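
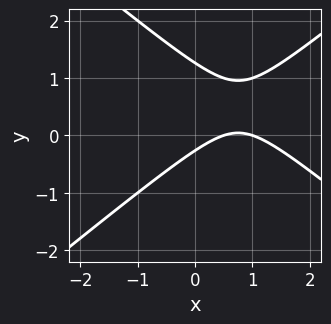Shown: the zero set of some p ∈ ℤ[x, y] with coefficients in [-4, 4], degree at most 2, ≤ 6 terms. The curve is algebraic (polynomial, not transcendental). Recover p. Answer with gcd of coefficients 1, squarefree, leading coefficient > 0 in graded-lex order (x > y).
2*x^2 - 3*y^2 - 3*x + 3*y + 1

First, deg p = 2.
Then, from the axis intercepts and sections: it crosses the x-axis at the gridline x = 1.
Finally, fitting integer coefficients to these (and the overall shape) gives p.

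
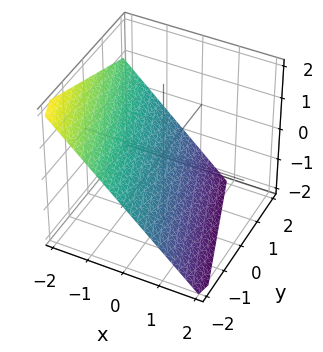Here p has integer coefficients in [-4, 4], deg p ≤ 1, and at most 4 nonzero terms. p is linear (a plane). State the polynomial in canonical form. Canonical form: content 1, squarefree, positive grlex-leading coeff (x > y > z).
1. Degree: every cross-section is a straight line — this is a plane, so deg p = 1.
2. Reading off the gridlines: one y-axis crossing is at y = -2.
3. These observations pin down the coefficients.

3*x + y + 3*z + 2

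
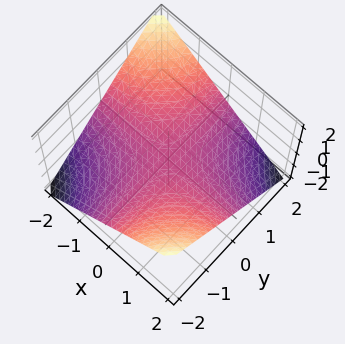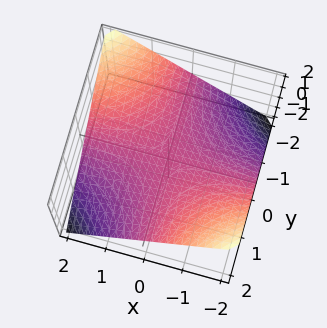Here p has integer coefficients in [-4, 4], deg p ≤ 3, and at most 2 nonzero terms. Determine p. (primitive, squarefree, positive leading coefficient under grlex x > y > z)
x*y + 2*z

1. deg p = 2.
2. Checking where it meets the axes: it crosses the z-axis at the gridline z = 0; every point of the y-axis in the box is on the surface; the visible x-axis segment lies entirely on the surface.
3. These observations pin down the coefficients.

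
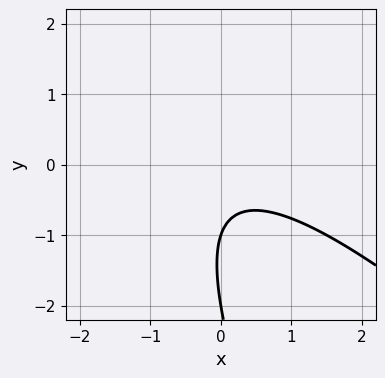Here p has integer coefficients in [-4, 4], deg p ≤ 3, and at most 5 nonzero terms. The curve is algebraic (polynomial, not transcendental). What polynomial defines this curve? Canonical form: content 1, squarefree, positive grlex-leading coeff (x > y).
2*x^2 + 3*x*y + y^2 + 3*y + 2

(a) deg p = 2. The shape is more complex than any degree-1 curve.
(b) Checking where it meets the axes: among the integer gridlines, it crosses the y-axis at y ∈ {-2, -1}; the curve avoids every integer x-axis point in the box.
(c) Putting this together gives p.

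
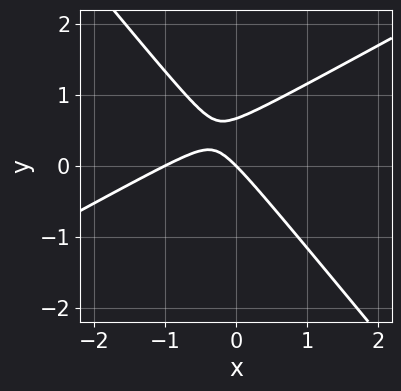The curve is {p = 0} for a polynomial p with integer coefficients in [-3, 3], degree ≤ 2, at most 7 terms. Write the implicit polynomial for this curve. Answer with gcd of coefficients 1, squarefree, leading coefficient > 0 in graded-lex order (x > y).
2*x^2 - 2*x*y - 3*y^2 + 2*x + 2*y

Degree: the shape is more complex than any degree-1 curve, so deg p = 2.
Against the integer gridlines: one y-axis crossing is at y = 0; the x-axis gridline crossings are at x ∈ {-1, 0}.
Together with the visible shape, these determine p as stated.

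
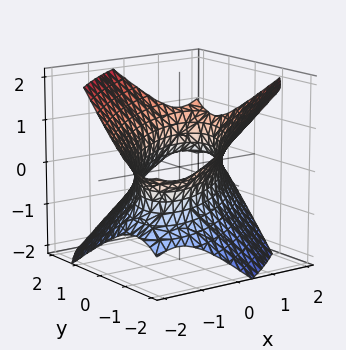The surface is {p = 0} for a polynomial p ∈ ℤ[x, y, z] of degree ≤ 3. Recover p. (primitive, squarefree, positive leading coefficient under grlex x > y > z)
2*x^2 - 3*x*y + 2*y^2 + y*z - 3*z^2 - 3

1. deg p = 2. A generic line meets the surface in up to 2 points.
2. Checking where it meets the axes: no z-intercept at any integer in the box.
3. These observations pin down the coefficients.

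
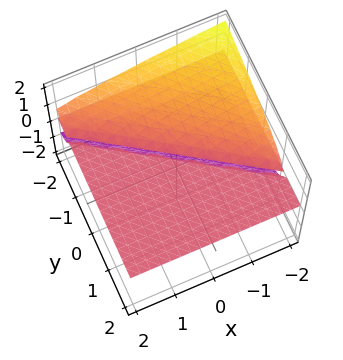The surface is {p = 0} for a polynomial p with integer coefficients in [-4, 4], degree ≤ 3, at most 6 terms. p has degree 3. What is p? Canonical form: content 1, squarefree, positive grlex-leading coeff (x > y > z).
First, I count 2 distinct pieces. Treating them together as one polynomial.
Then, degree: the shape is more complex than any degree-2 surface, so deg p = 3.
Then, checking where it meets the axes: the visible x-axis segment lies entirely on the surface; every point of the y-axis in the box is on the surface; it crosses the z-axis at the gridline z = 0.
Finally, matching integer coefficients to the picture gives p.

3*z^3 + 2*x*z + 3*y*z + z^2 + z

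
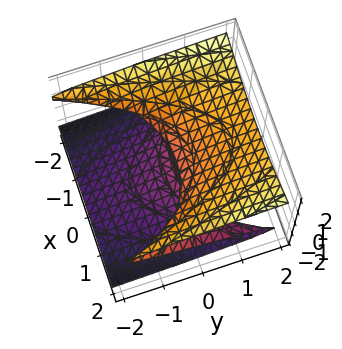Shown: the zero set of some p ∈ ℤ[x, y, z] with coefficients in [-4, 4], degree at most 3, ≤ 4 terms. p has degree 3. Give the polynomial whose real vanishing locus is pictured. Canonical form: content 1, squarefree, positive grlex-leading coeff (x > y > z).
x^2*z - 3*z^3 + y

The degree is 3 — the shape is more complex than any degree-2 surface.
From the visible intercepts: every point of the x-axis in the box is on the surface; it meets the z-axis at z = 0 (among the integer gridlines); it meets the y-axis at y = 0 (among the integer gridlines).
Fitting integer coefficients to these (and the overall shape) gives p.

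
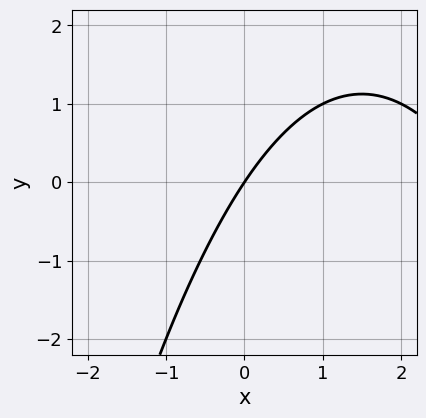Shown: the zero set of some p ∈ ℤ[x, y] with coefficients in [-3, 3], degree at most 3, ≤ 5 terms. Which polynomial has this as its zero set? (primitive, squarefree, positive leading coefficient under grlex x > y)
x^2 - 3*x + 2*y

1. The degree is 2 — the shape is more complex than any degree-1 curve.
2. From the axis intercepts and sections: it crosses the y-axis at the gridline y = 0; it meets the x-axis at x = 0 (among the integer gridlines).
3. The integer polynomial consistent with all of this is the stated p.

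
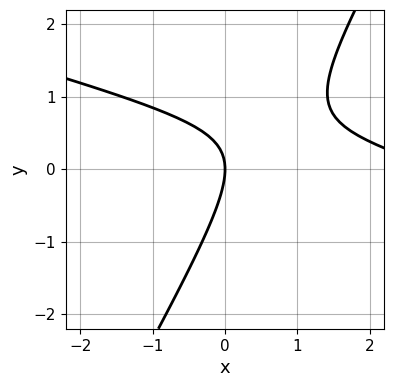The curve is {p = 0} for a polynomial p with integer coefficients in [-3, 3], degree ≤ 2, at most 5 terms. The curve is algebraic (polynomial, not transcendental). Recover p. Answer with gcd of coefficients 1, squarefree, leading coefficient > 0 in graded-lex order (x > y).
deg p = 2. A generic line meets the curve in up to 2 points.
From the visible intercepts: it crosses the y-axis at the gridline y = 0; it crosses the x-axis at the gridline x = 0.
Putting this together gives p.

x^2 + 3*x*y - 2*y^2 - 3*x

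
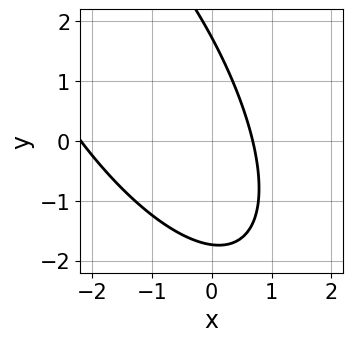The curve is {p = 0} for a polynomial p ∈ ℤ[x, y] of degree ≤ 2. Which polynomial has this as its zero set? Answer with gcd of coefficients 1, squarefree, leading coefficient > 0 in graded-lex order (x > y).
1. The degree is 2 — no degree-1 curve has this shape.
2. The integer polynomial consistent with all of this is the stated p.

2*x^2 + 2*x*y + y^2 + 3*x - 3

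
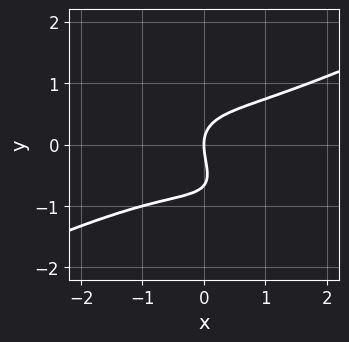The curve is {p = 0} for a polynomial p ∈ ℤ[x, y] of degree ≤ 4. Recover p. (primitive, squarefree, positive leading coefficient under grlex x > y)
First, the degree is 3 — the shape is more complex than any degree-2 curve.
Then, reading off the gridlines: one x-axis crossing is at x = 0; it meets the y-axis at y = 0 (among the integer gridlines).
Finally, together with the visible shape, these determine p as stated.

x^3 - 3*x*y^2 - 3*y^3 - 2*y^2 + 3*x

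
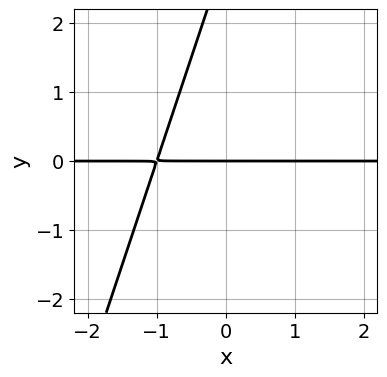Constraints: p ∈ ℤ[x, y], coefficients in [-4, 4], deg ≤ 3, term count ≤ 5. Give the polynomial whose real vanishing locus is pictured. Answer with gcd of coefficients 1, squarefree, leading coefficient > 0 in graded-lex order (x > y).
(a) Degree: the shape is more complex than any degree-1 curve, so deg p = 2.
(b) Observable constraints: every point of the x-axis in the box is on the curve; it crosses the y-axis at the gridline y = 0.
(c) Solving for integer coefficients yields p as stated.

3*x*y - y^2 + 3*y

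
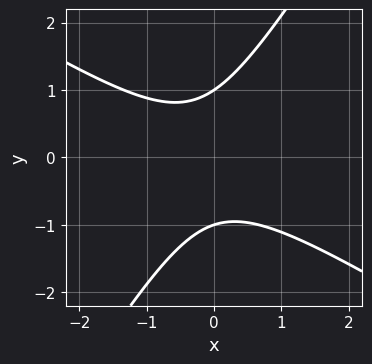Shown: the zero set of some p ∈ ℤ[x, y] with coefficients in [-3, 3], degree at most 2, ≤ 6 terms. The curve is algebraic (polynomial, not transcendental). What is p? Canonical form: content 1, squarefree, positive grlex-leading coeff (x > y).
(a) deg p = 2. No degree-1 curve has this shape.
(b) Reading off the gridlines: among the integer gridlines, it crosses the y-axis at y ∈ {-1, 1}; it misses every integer gridline on the x-axis.
(c) Fitting integer coefficients to these (and the overall shape) gives p.

3*x^2 + 3*x*y - 3*y^2 + x + 3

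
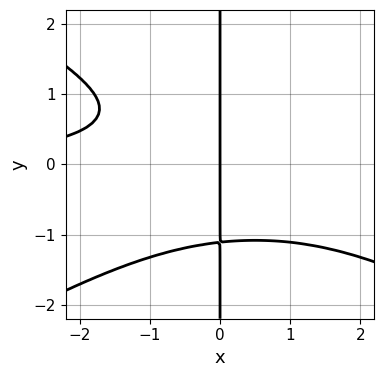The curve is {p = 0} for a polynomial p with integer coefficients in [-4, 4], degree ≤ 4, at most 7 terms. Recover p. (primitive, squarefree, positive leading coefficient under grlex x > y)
deg p = 4. The shape is more complex than any degree-3 curve.
From the visible intercepts: one x-axis crossing is at x = 0; every point of the y-axis in the box is on the curve.
Fitting integer coefficients to these (and the overall shape) gives p.

x^3*y - 3*x*y^3 - x^2*y + x*y - 3*x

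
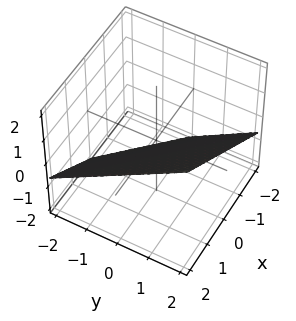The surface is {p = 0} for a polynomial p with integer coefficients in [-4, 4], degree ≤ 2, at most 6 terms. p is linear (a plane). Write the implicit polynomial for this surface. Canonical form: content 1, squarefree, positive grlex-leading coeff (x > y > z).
First, degree: every cross-section is a straight line — this is a plane, so deg p = 1.
Then, checking where it meets the axes: it crosses the x-axis at the gridline x = 1; one y-axis crossing is at y = 1.
Finally, putting this together gives p.

2*x + 2*y - 3*z - 2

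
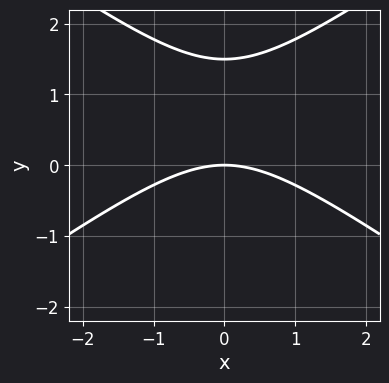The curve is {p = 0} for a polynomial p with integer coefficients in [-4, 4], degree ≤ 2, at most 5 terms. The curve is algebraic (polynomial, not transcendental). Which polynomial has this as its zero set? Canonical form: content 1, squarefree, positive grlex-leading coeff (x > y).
x^2 - 2*y^2 + 3*y

First, the degree is 2 — no degree-1 curve has this shape.
Then, symmetries: the x ↦ −x reflection is a symmetry, so x appears only in even powers.
Next, checking where it meets the axes: one y-axis crossing is at y = 0; it meets the x-axis at x = 0 (among the integer gridlines).
Finally, assembling these constraints gives the stated polynomial.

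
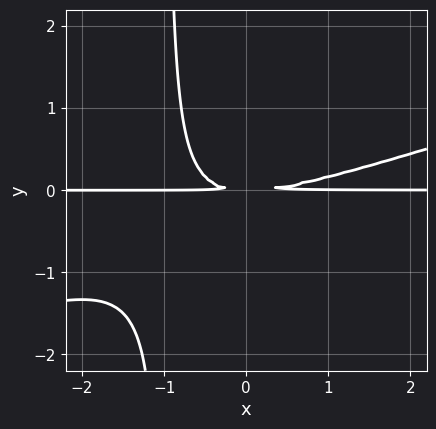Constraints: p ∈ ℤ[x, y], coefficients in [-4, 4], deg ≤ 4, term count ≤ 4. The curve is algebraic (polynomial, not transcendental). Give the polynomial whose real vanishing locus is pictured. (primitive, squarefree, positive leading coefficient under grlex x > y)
(a) Degree: a generic line meets the curve in up to 3 points, so deg p = 3.
(b) From the axis intercepts and sections: every point of the x-axis in the box is on the curve.
(c) These observations pin down the coefficients.

x^2*y - 3*x*y^2 - 3*y^2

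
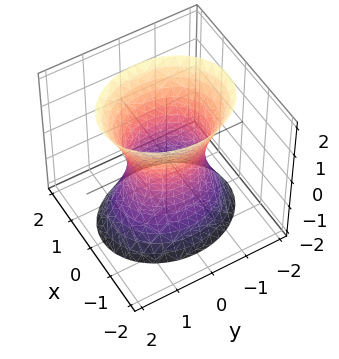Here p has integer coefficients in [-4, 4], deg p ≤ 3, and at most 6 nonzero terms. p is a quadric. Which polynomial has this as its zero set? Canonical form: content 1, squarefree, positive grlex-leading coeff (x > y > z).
3*x^2 + 2*y^2 - z^2 - 2

The degree is 2 — one connected sheet with a waist; a quadric.
Symmetries: the x ↦ −x reflection is a symmetry, so x appears only in even powers; mirror symmetry y ↦ −y ⇒ only even powers of y; it's symmetric under z → −z, forcing even powers of z.
Checking where it meets the axes: no z-intercept at any integer in the box; the y-axis gridline crossings are at y ∈ {-1, 1}.
The integer polynomial consistent with all of this is the stated p.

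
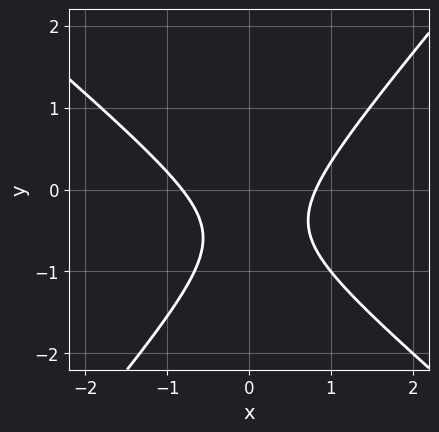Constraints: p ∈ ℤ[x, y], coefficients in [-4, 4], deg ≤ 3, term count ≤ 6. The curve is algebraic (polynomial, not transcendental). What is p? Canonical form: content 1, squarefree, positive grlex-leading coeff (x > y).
deg p = 2.
Checking where it meets the axes: it misses every integer gridline on the y-axis.
The integer polynomial consistent with all of this is the stated p.

3*x^2 + x*y - 3*y^2 - 3*y - 2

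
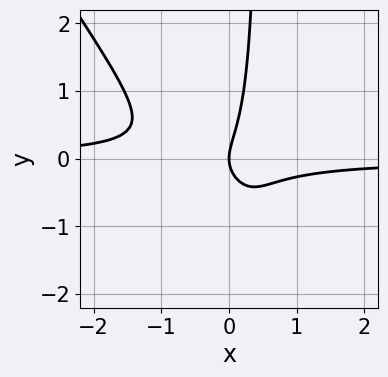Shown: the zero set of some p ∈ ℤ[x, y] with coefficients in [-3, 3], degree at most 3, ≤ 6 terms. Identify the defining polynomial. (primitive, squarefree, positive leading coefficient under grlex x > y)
(a) deg p = 3. A generic line meets the curve in up to 3 points.
(b) Reading off the gridlines: one x-axis crossing is at x = 0; one y-axis crossing is at y = 0.
(c) The integer polynomial consistent with all of this is the stated p.

3*x^2*y + 2*x*y^2 + x*y - y^2 + x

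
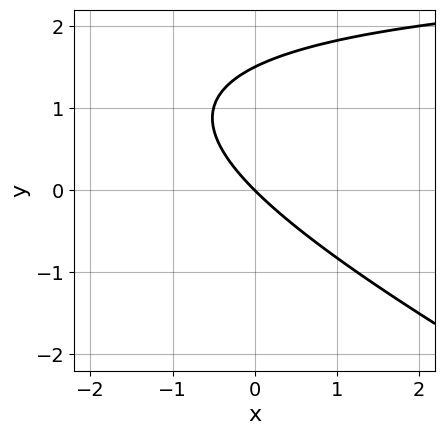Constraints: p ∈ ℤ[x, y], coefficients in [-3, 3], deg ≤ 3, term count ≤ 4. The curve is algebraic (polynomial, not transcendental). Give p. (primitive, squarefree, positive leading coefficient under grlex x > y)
x*y + 2*y^2 - 3*x - 3*y

First, the degree is 2 — no degree-1 curve has this shape.
Next, reading off the gridlines: it crosses the y-axis at the gridline y = 0; one x-axis crossing is at x = 0.
Finally, these observations pin down the coefficients.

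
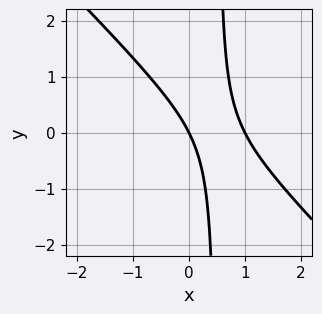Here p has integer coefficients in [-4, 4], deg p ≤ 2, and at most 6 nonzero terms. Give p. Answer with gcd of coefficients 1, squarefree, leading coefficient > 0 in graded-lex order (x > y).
2*x^2 + 2*x*y - 2*x - y

First, deg p = 2.
Then, observable constraints: the x-axis gridline crossings are at x ∈ {0, 1}; it crosses the y-axis at the gridline y = 0.
Finally, the integer polynomial consistent with all of this is the stated p.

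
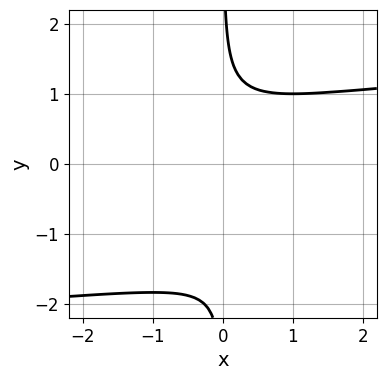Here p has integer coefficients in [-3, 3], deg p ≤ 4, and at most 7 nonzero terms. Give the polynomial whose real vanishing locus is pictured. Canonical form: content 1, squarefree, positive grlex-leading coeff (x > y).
First, degree: a generic line meets the curve in up to 4 points, so deg p = 4.
Then, observable constraints: it misses every integer gridline on the y-axis; it misses every integer gridline on the x-axis.
Finally, together with the visible shape, these determine p as stated.

2*x*y^3 + 2*x*y^2 - x^2 - 2*x*y - 1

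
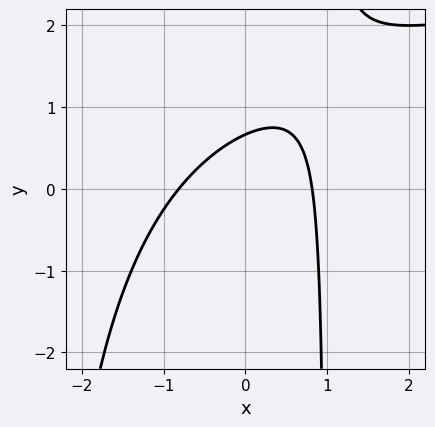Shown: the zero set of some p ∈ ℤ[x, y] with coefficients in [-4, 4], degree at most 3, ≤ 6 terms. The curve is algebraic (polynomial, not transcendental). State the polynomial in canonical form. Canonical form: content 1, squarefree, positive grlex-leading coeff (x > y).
(a) deg p = 3.
(b) Matching integer coefficients to the picture gives p.

x^2*y - 3*x^2 + 2*x*y - 3*y + 2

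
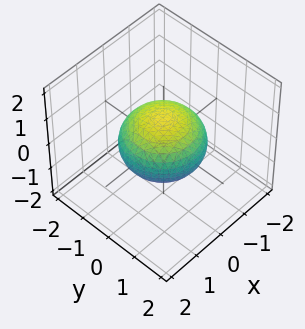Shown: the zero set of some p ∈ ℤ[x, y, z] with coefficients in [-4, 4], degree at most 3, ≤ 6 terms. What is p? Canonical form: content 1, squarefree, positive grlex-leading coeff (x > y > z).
2*x^2 + 2*y^2 + 3*z^2 - 3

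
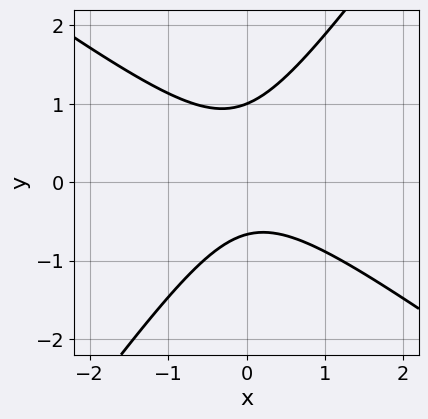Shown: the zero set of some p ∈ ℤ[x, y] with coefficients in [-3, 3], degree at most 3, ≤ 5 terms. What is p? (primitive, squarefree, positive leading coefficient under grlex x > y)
3*x^2 + 2*x*y - 3*y^2 + y + 2

First, the degree is 2 — a generic line meets the curve in up to 2 points.
Then, reading off the gridlines: one y-axis crossing is at y = 1; no x-intercept at any integer in the box.
Finally, together with the visible shape, these determine p as stated.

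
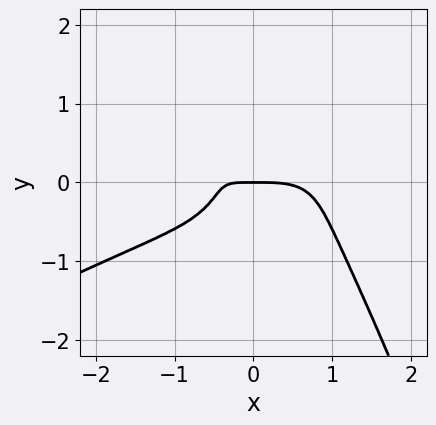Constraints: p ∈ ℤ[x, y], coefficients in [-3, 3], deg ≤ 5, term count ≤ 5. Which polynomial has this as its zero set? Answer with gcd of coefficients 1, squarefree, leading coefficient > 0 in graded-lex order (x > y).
x^4 - 2*x^3*y + 2*y^3 + 2*x*y + y

Degree: a generic line meets the curve in up to 4 points, so deg p = 4.
Reading off the gridlines: one y-axis crossing is at y = 0; it crosses the x-axis at the gridline x = 0.
Putting this together gives p.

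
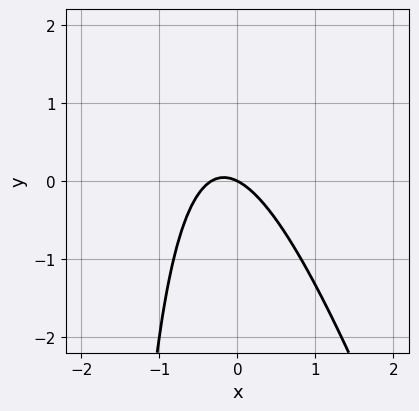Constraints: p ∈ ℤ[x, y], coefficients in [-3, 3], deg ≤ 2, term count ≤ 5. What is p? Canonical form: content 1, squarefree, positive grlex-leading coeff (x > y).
First, degree: no degree-1 curve has this shape, so deg p = 2.
Next, from the axis intercepts and sections: it meets the y-axis at y = 0 (among the integer gridlines); it crosses the x-axis at the gridline x = 0.
Finally, these observations pin down the coefficients.

3*x^2 + x*y + x + 2*y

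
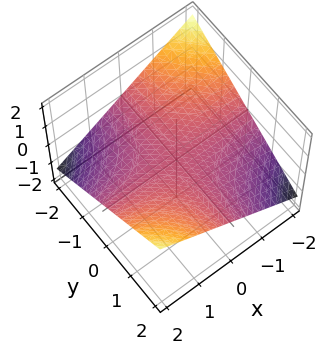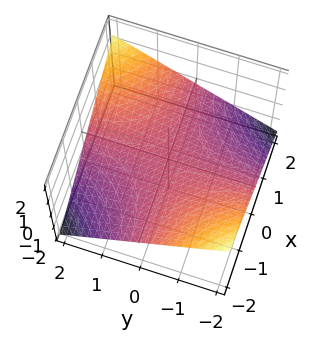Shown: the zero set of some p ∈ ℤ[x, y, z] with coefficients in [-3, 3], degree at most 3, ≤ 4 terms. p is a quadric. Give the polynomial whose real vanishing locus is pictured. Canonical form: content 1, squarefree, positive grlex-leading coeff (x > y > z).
x*y - 3*z

First, the degree is 2 — a hyperbolic paraboloid; a quadric.
Next, checking where it meets the axes: it meets the z-axis at z = 0 (among the integer gridlines); every point of the y-axis in the box is on the surface; every point of the x-axis in the box is on the surface.
Finally, assembling these constraints gives the stated polynomial.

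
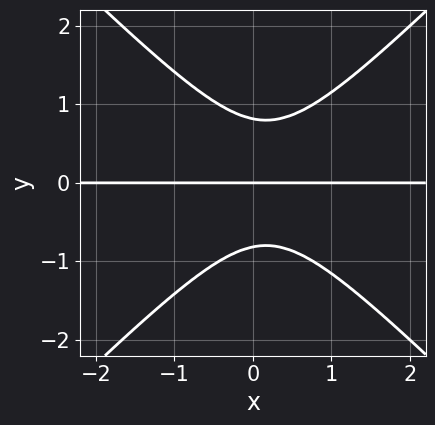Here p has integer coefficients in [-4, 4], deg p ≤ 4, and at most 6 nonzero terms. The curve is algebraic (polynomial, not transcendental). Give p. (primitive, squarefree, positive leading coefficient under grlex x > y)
3*x^2*y - 3*y^3 - x*y + 2*y

The degree is 3 — a generic line meets the curve in up to 3 points.
From the axis intercepts and sections: it crosses the y-axis at the gridline y = 0; every point of the x-axis in the box is on the curve.
Solving for integer coefficients yields p as stated.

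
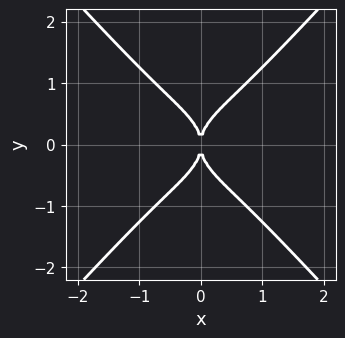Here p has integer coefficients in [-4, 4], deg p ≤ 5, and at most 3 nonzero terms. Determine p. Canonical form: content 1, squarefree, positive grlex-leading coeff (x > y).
First, deg p = 4. No degree-3 curve has this shape.
Then, symmetries: the y ↦ −y reflection is a symmetry, so y appears only in even powers; mirror symmetry x ↦ −x ⇒ only even powers of x.
Next, checking where it meets the axes: one y-axis crossing is at y = 0; it crosses the x-axis at the gridline x = 0.
Finally, assembling these constraints gives the stated polynomial.

3*x^4 - 2*y^4 + 2*x^2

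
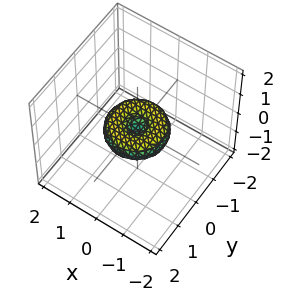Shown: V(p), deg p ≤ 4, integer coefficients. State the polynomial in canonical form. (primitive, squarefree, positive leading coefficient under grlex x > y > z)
Degree: no degree-3 surface has this shape, so deg p = 4.
Symmetries: rotational symmetry about the z-axis ⇒ p depends on x, y only through x² + y².
Reading off the gridlines: the x-axis gridline crossings are at x ∈ {-1, 0, 1}; among the integer gridlines, it crosses the y-axis at y ∈ {-1, 0, 1}; it crosses the z-axis at the gridline z = 0.
Assembling these constraints gives the stated polynomial.

x^4 + 2*x^2*y^2 + y^4 - x^2 - y^2 + 2*z^2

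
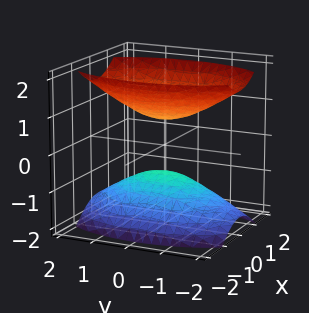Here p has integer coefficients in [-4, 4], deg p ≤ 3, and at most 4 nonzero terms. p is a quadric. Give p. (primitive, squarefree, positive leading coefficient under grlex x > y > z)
3*x^2 + y^2 - 2*z^2 + 1

The picture has 2 separate pieces. They look like related sheets of one shape, so recover p as a whole.
The degree is 2 — two separate bowl-shaped sheets opening away from each other; a quadric.
Symmetries: mirror symmetry x ↦ −x ⇒ only even powers of x; it's symmetric under y → −y, forcing even powers of y; the z ↦ −z reflection is a symmetry, so z appears only in even powers.
From the axis intercepts and sections: it misses every integer gridline on the y-axis; it misses every integer gridline on the x-axis.
The integer polynomial consistent with all of this is the stated p.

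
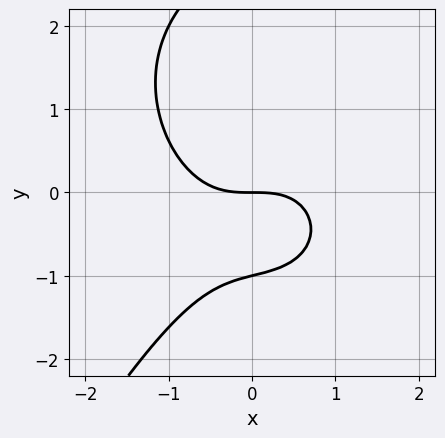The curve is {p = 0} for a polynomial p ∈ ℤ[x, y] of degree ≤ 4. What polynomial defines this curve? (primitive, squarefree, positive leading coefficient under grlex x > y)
2*x^3 + x*y^2 - y^3 + 2*y^2 + 3*y

First, the degree is 3 — no degree-2 curve has this shape.
Then, against the integer gridlines: one x-axis crossing is at x = 0; among the integer gridlines, it crosses the y-axis at y ∈ {-1, 0}.
Finally, matching integer coefficients to the picture gives p.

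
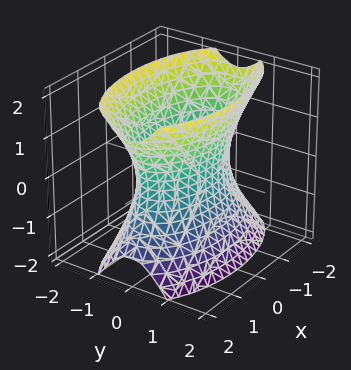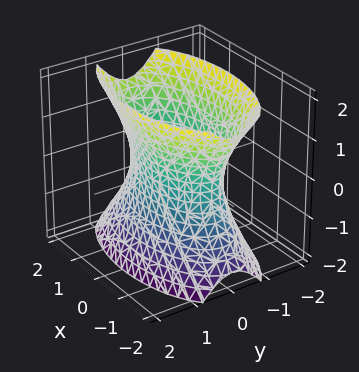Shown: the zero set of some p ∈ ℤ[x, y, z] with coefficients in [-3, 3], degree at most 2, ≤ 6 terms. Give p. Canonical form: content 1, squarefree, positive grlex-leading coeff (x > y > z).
(a) deg p = 2. An hourglass — one-sheet hyperboloid; a quadric.
(b) Symmetries: mirror symmetry z ↦ −z ⇒ only even powers of z; the x ↦ −x reflection is a symmetry, so x appears only in even powers; mirror symmetry y ↦ −y ⇒ only even powers of y.
(c) Against the integer gridlines: the surface avoids every integer z-axis point in the box.
(d) Matching integer coefficients to the picture gives p.

x^2 + 3*y^2 - z^2 - 2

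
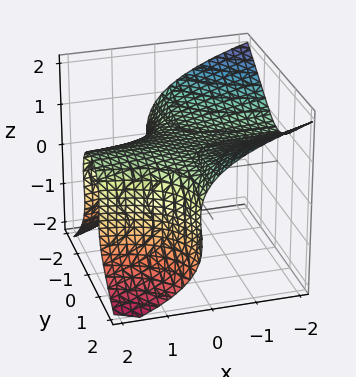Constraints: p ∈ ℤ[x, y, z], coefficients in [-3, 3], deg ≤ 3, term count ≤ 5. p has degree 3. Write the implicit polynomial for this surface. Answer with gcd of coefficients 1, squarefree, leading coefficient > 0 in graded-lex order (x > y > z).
x*y^2 + z^3 + z^2 - 1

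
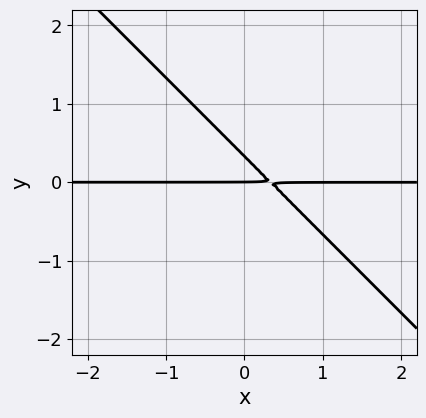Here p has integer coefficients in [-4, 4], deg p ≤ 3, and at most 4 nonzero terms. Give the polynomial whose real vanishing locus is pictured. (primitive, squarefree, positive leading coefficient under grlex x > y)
3*x*y + 3*y^2 - y

1. Degree: the shape is more complex than any degree-1 curve, so deg p = 2.
2. Against the integer gridlines: it crosses the y-axis at the gridline y = 0; the visible x-axis segment lies entirely on the curve.
3. Matching integer coefficients to the picture gives p.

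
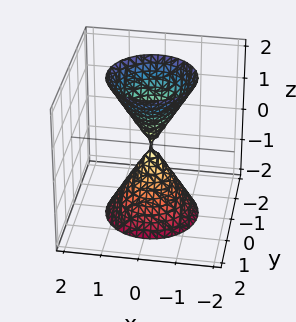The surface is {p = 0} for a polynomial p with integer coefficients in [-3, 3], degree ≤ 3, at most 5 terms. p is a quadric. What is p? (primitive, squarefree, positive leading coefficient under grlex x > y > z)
First, the picture has 2 separate pieces. They look like related sheets of one shape, so recover p as a whole.
Then, deg p = 2. Two nappes meeting at a single point; a quadric.
Next, symmetries: it's symmetric under z → −z, forcing even powers of z; the surface is invariant under rotation about z: p = q(x² + y², z).
Then, against the integer gridlines: it crosses the x-axis at the gridline x = 0; a circular section at z = -1 has radius between 0 and 1.
Finally, solving for integer coefficients yields p as stated.

3*x^2 + 3*y^2 - z^2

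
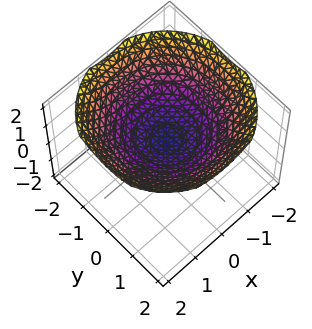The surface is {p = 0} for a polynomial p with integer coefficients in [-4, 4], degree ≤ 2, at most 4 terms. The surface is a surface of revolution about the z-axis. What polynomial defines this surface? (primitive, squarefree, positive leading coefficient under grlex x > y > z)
x^2 + y^2 - 3*z + 1

deg p = 2. A generic line meets the surface in up to 2 points.
Symmetries: rotational symmetry about the z-axis ⇒ p depends on x, y only through x² + y².
From the visible intercepts: no x-intercept at any integer in the box; the surface avoids every integer y-axis point in the box.
Solving for integer coefficients yields p as stated.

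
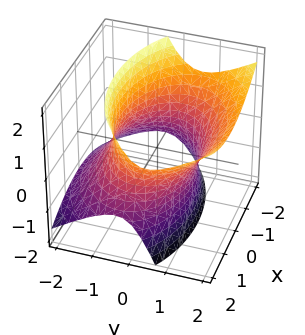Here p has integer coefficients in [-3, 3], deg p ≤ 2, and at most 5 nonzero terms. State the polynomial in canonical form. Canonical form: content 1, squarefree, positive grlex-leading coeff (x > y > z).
First, degree: the shape is more complex than any degree-1 surface, so deg p = 2.
Next, checking where it meets the axes: the surface avoids every integer z-axis point in the box.
Finally, the integer polynomial consistent with all of this is the stated p.

x^2 + 2*y^2 - 2*y*z - z^2 - 3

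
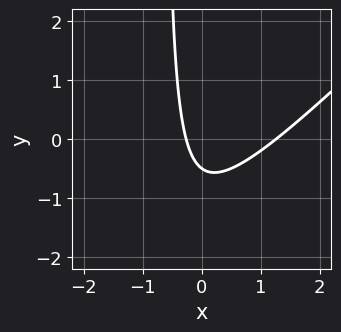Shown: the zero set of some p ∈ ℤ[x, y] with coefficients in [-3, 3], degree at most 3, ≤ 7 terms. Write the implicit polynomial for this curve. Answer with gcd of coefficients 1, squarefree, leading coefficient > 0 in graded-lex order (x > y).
3*x^2 - 3*x*y - 3*x - 2*y - 1

First, degree: a generic line meets the curve in up to 2 points, so deg p = 2.
Finally, putting this together gives p.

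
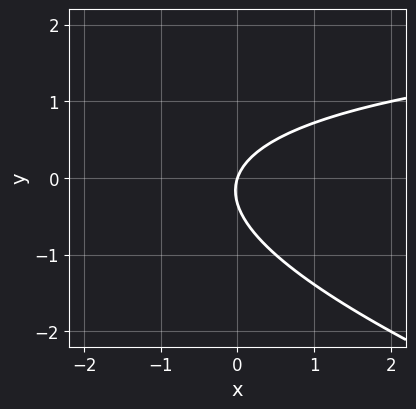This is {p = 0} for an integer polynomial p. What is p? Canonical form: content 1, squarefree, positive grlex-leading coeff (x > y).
x*y + 3*y^2 - 3*x + y

The degree is 2 — the shape is more complex than any degree-1 curve.
Checking where it meets the axes: one y-axis crossing is at y = 0; it meets the x-axis at x = 0 (among the integer gridlines).
Solving for integer coefficients yields p as stated.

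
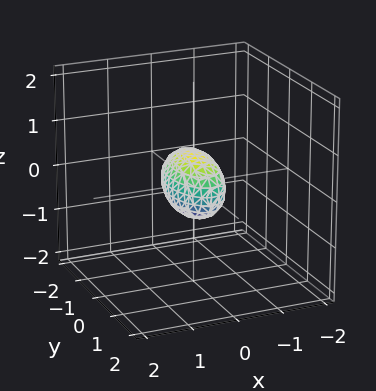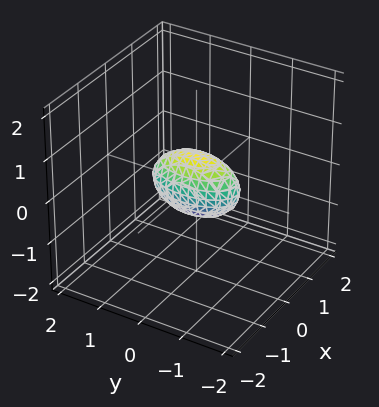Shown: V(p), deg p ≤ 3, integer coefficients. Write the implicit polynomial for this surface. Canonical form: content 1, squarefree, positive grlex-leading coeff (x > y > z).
3*x^2 + y^2 + 2*z^2 - 1

First, degree: a closed, bounded, convex surface; a quadric, so deg p = 2.
Then, symmetries: it's symmetric under x → −x, forcing even powers of x; mirror symmetry z ↦ −z ⇒ only even powers of z; it's symmetric under y → −y, forcing even powers of y.
Then, observable constraints: the y-axis gridline crossings are at y ∈ {-1, 1}.
Finally, putting this together gives p.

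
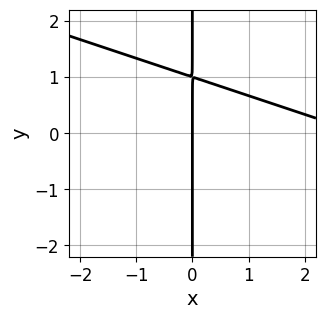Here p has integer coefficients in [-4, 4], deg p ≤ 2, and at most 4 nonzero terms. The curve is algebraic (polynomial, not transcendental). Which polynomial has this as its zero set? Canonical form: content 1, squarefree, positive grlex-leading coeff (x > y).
x^2 + 3*x*y - 3*x

1. The degree is 2 — no degree-1 curve has this shape.
2. Checking where it meets the axes: it meets the x-axis at x = 0 (among the integer gridlines); every point of the y-axis in the box is on the curve.
3. Assembling these constraints gives the stated polynomial.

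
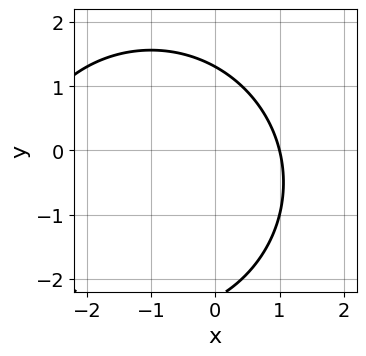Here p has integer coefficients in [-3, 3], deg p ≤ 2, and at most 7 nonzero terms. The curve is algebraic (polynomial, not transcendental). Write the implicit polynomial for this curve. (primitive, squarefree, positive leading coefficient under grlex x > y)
1. The degree is 2 — a generic line meets the curve in up to 2 points.
2. Reading off the gridlines: one x-axis crossing is at x = 1.
3. Matching integer coefficients to the picture gives p.

x^2 + y^2 + 2*x + y - 3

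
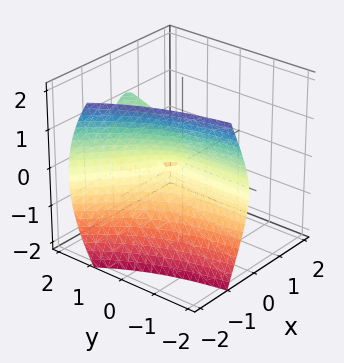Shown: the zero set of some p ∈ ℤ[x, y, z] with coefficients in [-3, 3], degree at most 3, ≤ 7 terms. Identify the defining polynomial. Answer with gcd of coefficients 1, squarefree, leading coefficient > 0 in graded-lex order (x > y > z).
3*x^3 + 3*x^2*y - 3*x*y + 3*z^2 - y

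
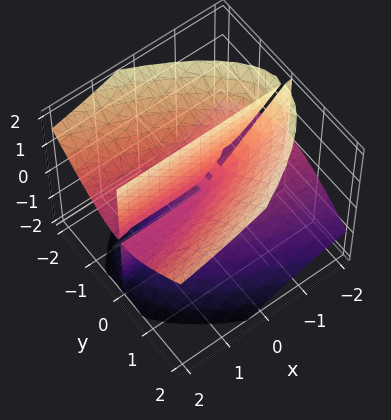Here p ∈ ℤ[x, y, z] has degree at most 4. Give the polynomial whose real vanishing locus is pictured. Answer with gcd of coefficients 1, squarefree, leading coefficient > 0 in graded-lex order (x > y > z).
The picture has 2 separate pieces. They look like related sheets of one shape, so recover p as a whole.
The degree is 3 — no degree-2 surface has this shape.
Checking where it meets the axes: the visible z-axis segment lies entirely on the surface; it meets the y-axis at y = 0 (among the integer gridlines).
The integer polynomial consistent with all of this is the stated p. Check: (-2, 0, 0) on the x-axis lies on the surface, and p(-2, 0, 0) = 0. ✓

x*y*z - y^3 + y*z^2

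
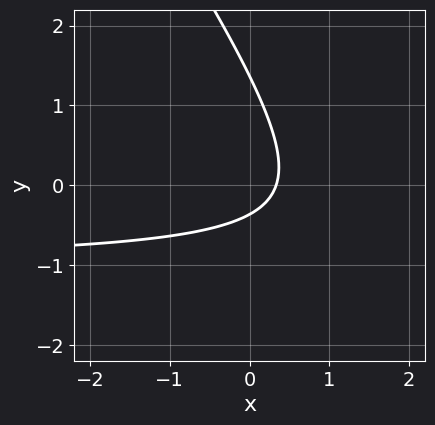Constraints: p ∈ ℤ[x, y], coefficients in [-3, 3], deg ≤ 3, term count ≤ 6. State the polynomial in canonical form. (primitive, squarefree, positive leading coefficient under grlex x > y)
First, degree: no degree-1 curve has this shape, so deg p = 2.
Finally, the integer polynomial consistent with all of this is the stated p.

3*x*y + 2*y^2 + 3*x - 2*y - 1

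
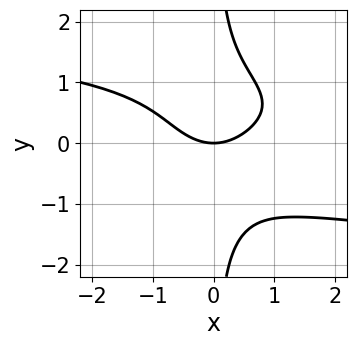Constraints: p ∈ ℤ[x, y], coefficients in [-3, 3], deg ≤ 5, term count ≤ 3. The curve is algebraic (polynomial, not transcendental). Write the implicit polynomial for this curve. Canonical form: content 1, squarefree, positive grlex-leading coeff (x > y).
3*x*y^3 + 2*x^2 - 3*y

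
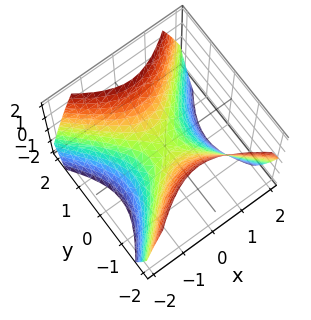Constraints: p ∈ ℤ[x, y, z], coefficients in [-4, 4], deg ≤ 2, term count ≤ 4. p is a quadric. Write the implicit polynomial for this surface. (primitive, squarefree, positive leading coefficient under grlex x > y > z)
The degree is 2 — a saddle surface; a quadric.
Symmetries: mirror symmetry y ↦ −y ⇒ only even powers of y; the x ↦ −x reflection is a symmetry, so x appears only in even powers.
Against the integer gridlines: it meets the y-axis at y = 0 (among the integer gridlines); it crosses the x-axis at the gridline x = 0; it crosses the z-axis at the gridline z = 0.
Assembling these constraints gives the stated polynomial.

x^2 - y^2 + z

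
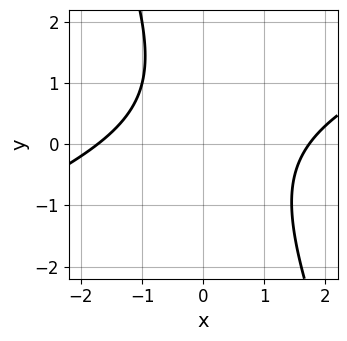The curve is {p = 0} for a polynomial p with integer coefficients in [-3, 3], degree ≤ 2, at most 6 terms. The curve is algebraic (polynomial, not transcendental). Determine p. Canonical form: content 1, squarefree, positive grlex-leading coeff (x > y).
x^2 - 2*x*y - y^2 + y - 3

1. deg p = 2. The shape is more complex than any degree-1 curve.
2. From the axis intercepts and sections: no y-intercept at any integer in the box.
3. Matching integer coefficients to the picture gives p.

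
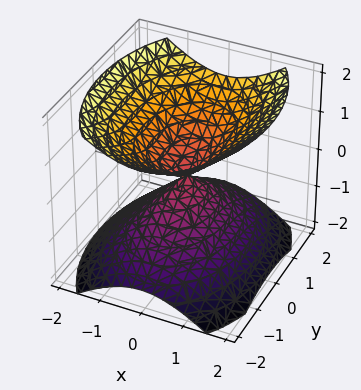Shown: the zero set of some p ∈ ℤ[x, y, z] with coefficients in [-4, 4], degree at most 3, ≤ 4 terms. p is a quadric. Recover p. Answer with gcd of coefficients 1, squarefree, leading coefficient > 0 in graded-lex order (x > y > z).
2*x^2 + y^2 - 2*z^2

(a) The picture has 2 separate pieces. They look like related sheets of one shape, so recover p as a whole.
(b) deg p = 2. A double cone through the origin; a quadric.
(c) Symmetries: the y ↦ −y reflection is a symmetry, so y appears only in even powers; the z ↦ −z reflection is a symmetry, so z appears only in even powers; the x ↦ −x reflection is a symmetry, so x appears only in even powers.
(d) Checking where it meets the axes: it crosses the z-axis at the gridline z = 0; it crosses the y-axis at the gridline y = 0; it meets the x-axis at x = 0 (among the integer gridlines).
(e) Matching integer coefficients to the picture gives p.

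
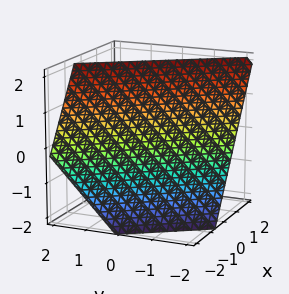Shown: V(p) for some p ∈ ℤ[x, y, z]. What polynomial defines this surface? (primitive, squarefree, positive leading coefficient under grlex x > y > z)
1. Degree: every cross-section is a straight line — this is a plane, so deg p = 1.
2. Checking where it meets the axes: one y-axis crossing is at y = -1; it crosses the z-axis at the gridline z = 1.
3. Fitting integer coefficients to these (and the overall shape) gives p.

3*x + 2*y - 2*z + 2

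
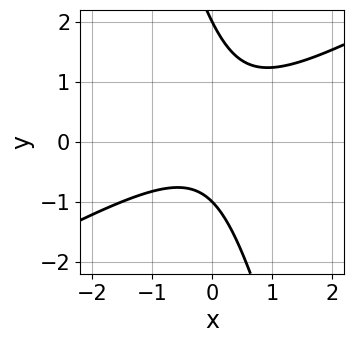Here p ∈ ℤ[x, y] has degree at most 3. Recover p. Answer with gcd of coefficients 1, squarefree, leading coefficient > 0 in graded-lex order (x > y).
2*x^2 - 3*x*y - y^2 + y + 2

(a) The degree is 2 — the shape is more complex than any degree-1 curve.
(b) From the visible intercepts: it misses every integer gridline on the x-axis; among the integer gridlines, it crosses the y-axis at y ∈ {-1, 2}.
(c) Together with the visible shape, these determine p as stated.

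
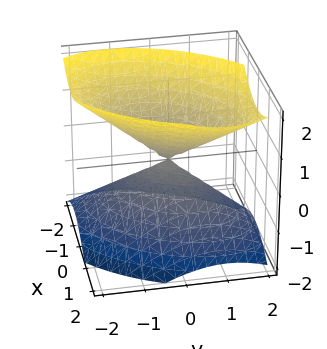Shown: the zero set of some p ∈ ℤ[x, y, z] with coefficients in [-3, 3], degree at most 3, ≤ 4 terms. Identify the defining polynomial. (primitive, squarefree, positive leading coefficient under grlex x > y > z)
Degree: no degree-1 surface has this shape, so deg p = 2.
Against the integer gridlines: one z-axis crossing is at z = 0; it meets the x-axis at x = 0 (among the integer gridlines).
Matching integer coefficients to the picture gives p.

3*x^2 - 2*x*y + 2*y^2 - 3*z^2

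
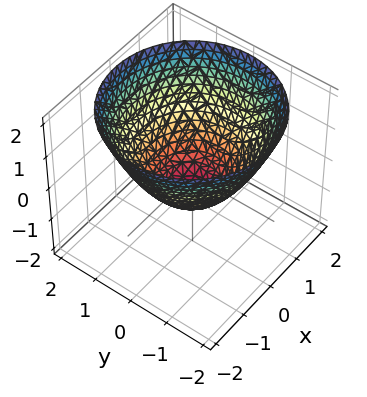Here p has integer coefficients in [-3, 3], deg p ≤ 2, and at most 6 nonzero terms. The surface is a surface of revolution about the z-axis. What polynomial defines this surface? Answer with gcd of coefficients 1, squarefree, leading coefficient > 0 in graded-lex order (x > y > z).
2*x^2 + 2*y^2 - 3*z - 2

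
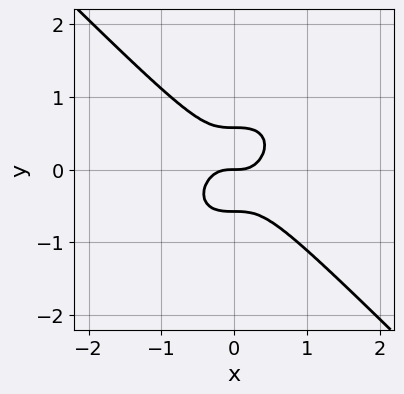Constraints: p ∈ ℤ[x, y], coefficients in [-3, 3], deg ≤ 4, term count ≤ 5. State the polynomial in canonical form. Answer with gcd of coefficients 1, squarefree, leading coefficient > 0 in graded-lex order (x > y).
First, the degree is 3 — no degree-2 curve has this shape.
Then, observable constraints: it meets the x-axis at x = 0 (among the integer gridlines); it meets the y-axis at y = 0 (among the integer gridlines).
Finally, putting this together gives p.

3*x^3 + 3*y^3 - y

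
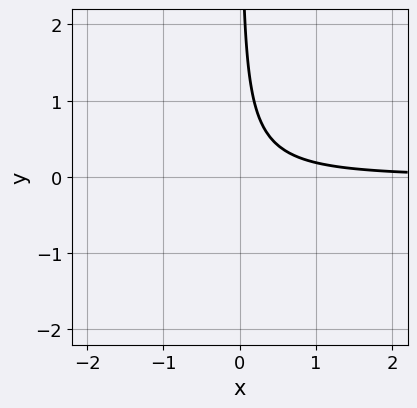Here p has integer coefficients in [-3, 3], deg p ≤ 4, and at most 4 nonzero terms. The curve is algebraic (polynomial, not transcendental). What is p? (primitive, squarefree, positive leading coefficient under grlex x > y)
deg p = 3.
Observable constraints: no x-intercept at any integer in the box; no y-intercept at any integer in the box.
Matching integer coefficients to the picture gives p.

2*x^2*y + 2*x*y^2 + 3*x*y - 1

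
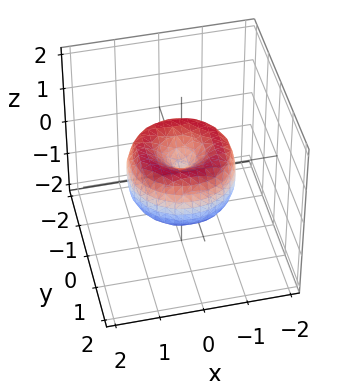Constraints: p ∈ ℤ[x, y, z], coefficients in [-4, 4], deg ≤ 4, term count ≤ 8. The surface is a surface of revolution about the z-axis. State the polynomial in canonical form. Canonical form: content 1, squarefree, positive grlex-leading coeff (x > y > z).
First, degree: no degree-3 surface has this shape, so deg p = 4.
Next, by symmetry, every cross-section ⟂ z is a circle, so x, y appear only via x² + y².
Then, observable constraints: a circular section at z = 0 has radius between 1 and 2; one y-axis crossing is at y = 0.
Finally, fitting integer coefficients to these (and the overall shape) gives p.

2*x^4 + 4*x^2*y^2 + 2*y^4 - 3*x^2 - 3*y^2 + 2*z^2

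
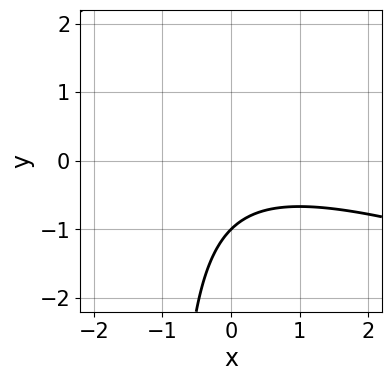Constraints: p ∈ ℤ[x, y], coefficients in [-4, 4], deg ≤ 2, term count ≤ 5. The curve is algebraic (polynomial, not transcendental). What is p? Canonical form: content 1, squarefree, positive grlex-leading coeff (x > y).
x^2 + 3*x*y + 3*y + 3

(a) The degree is 2 — no degree-1 curve has this shape.
(b) Reading off the gridlines: the curve avoids every integer x-axis point in the box; it crosses the y-axis at the gridline y = -1.
(c) Together with the visible shape, these determine p as stated.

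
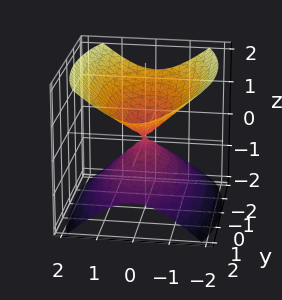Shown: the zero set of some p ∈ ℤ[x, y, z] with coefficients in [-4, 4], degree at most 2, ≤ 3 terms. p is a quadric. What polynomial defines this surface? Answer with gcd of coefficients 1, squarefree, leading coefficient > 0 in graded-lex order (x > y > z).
(a) The picture has 2 separate pieces.
(b) The degree is 2 — a double cone through the origin; a quadric.
(c) Symmetries: it's symmetric under y → −y, forcing even powers of y; the z ↦ −z reflection is a symmetry, so z appears only in even powers; mirror symmetry x ↦ −x ⇒ only even powers of x.
(d) From the visible intercepts: it crosses the y-axis at the gridline y = 0; one x-axis crossing is at x = 0.
(e) Putting this together gives p.

3*x^2 + y^2 - 3*z^2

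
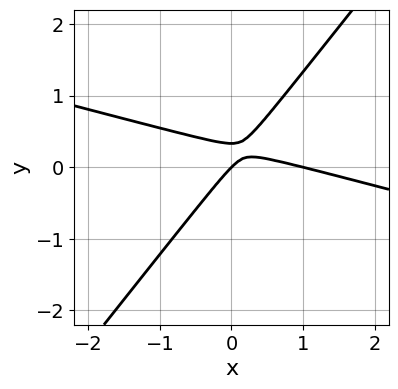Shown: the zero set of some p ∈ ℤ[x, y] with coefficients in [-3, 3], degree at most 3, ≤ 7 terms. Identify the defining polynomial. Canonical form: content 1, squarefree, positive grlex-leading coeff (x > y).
1. deg p = 2. A generic line meets the curve in up to 2 points.
2. Observable constraints: it crosses the y-axis at the gridline y = 0; the x-axis gridline crossings are at x ∈ {0, 1}.
3. These observations pin down the coefficients.

x^2 + 3*x*y - 3*y^2 - x + y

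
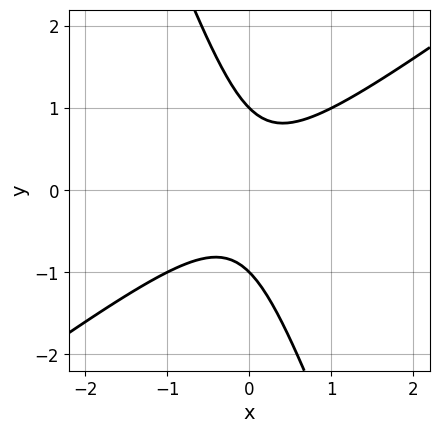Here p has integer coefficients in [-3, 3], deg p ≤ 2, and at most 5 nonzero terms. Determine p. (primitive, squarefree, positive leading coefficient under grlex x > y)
2*x^2 - 2*x*y - y^2 + 1

(a) The degree is 2 — a generic line meets the curve in up to 2 points.
(b) Against the integer gridlines: among the integer gridlines, it crosses the y-axis at y ∈ {-1, 1}; no x-intercept at any integer in the box.
(c) Solving for integer coefficients yields p as stated.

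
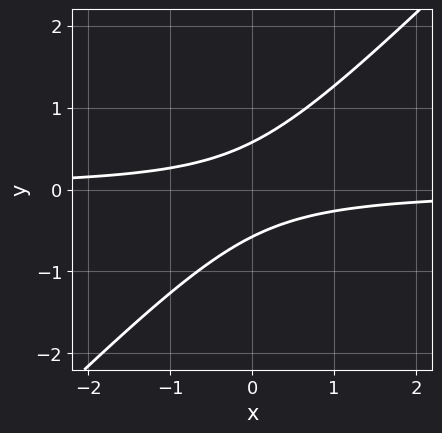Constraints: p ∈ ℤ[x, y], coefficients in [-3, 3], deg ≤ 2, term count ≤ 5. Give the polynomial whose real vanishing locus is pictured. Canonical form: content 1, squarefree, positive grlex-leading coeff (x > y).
3*x*y - 3*y^2 + 1

1. The degree is 2 — the shape is more complex than any degree-1 curve.
2. From the axis intercepts and sections: it misses every integer gridline on the x-axis.
3. Fitting integer coefficients to these (and the overall shape) gives p.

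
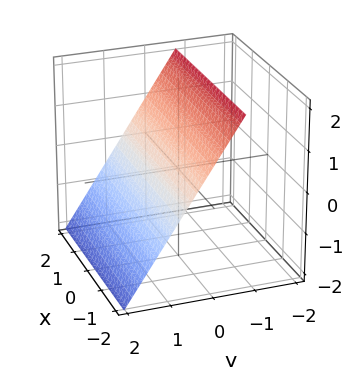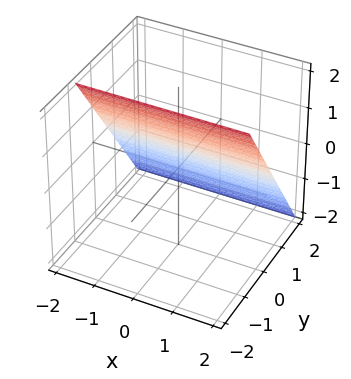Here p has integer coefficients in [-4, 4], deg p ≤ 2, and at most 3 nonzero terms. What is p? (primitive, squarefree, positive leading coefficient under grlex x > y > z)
3*y + 2*z - 2

deg p = 1. Every cross-section is a straight line — this is a plane.
Observable constraints: the surface avoids every integer x-axis point in the box; it meets the z-axis at z = 1 (among the integer gridlines).
Assembling these constraints gives the stated polynomial.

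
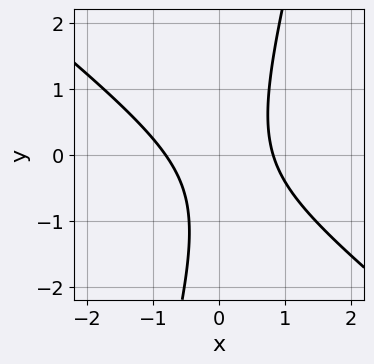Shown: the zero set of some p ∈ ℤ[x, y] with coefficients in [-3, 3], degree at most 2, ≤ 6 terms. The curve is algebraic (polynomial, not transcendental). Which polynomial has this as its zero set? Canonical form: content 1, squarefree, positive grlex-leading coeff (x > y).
First, degree: no degree-1 curve has this shape, so deg p = 2.
Next, observable constraints: it misses every integer gridline on the y-axis.
Finally, the integer polynomial consistent with all of this is the stated p.

3*x^2 + 3*x*y - y^2 - y - 2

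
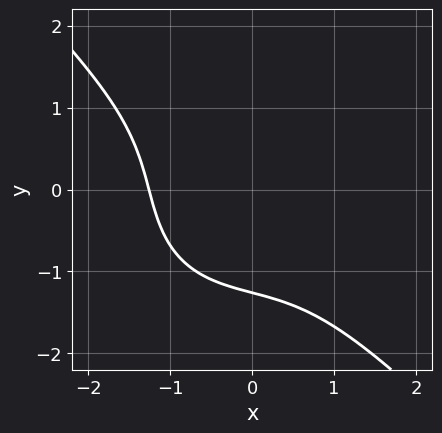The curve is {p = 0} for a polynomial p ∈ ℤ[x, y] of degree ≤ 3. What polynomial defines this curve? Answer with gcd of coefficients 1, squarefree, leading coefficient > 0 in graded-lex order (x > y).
1. The degree is 3 — the shape is more complex than any degree-2 curve.
2. Solving for integer coefficients yields p as stated.

x^3 + y^3 - x*y + 2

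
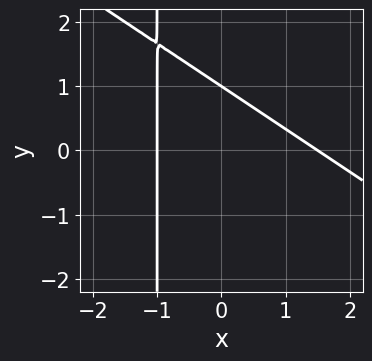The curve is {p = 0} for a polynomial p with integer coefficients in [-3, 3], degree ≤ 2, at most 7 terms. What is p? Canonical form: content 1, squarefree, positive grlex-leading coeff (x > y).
2*x^2 + 3*x*y - x + 3*y - 3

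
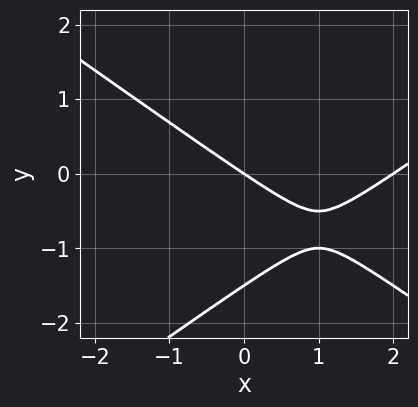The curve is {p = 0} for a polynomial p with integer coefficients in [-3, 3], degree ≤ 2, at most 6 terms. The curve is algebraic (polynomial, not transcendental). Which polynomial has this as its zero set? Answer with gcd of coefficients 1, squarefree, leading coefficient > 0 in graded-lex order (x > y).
The degree is 2 — a generic line meets the curve in up to 2 points.
From the visible intercepts: it meets the y-axis at y = 0 (among the integer gridlines); the x-axis gridline crossings are at x ∈ {0, 2}.
Assembling these constraints gives the stated polynomial.

x^2 - 2*y^2 - 2*x - 3*y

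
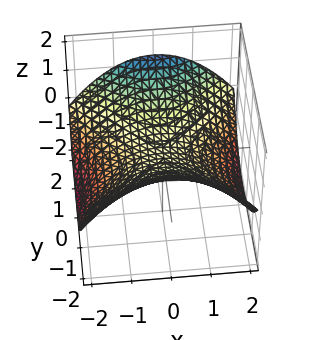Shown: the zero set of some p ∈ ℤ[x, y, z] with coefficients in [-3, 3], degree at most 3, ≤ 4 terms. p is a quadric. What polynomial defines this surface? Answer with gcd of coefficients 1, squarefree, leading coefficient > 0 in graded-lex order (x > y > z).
x^2 - y^2 + 3*z

deg p = 2.
Symmetries: mirror symmetry y ↦ −y ⇒ only even powers of y; the x ↦ −x reflection is a symmetry, so x appears only in even powers.
Checking where it meets the axes: it meets the y-axis at y = 0 (among the integer gridlines); one x-axis crossing is at x = 0; one z-axis crossing is at z = 0.
Fitting integer coefficients to these (and the overall shape) gives p.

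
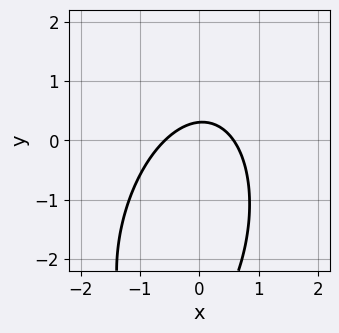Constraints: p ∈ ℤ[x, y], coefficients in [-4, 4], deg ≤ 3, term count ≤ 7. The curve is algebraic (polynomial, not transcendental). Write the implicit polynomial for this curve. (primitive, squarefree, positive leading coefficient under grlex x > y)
3*x^2 - x*y + y^2 + 3*y - 1

First, the degree is 2 — a generic line meets the curve in up to 2 points.
Finally, the integer polynomial consistent with all of this is the stated p.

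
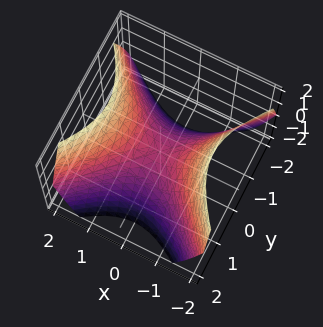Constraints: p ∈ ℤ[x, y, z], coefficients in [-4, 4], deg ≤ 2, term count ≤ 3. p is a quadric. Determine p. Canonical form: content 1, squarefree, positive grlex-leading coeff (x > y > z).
x^2 - y^2 - z

The degree is 2 — a saddle surface; a quadric.
Symmetries: it's symmetric under x → −x, forcing even powers of x; the y ↦ −y reflection is a symmetry, so y appears only in even powers.
Checking where it meets the axes: it crosses the y-axis at the gridline y = 0; it meets the x-axis at x = 0 (among the integer gridlines); it crosses the z-axis at the gridline z = 0.
Matching integer coefficients to the picture gives p.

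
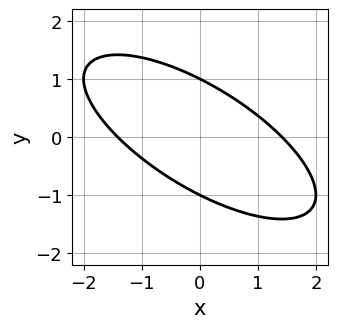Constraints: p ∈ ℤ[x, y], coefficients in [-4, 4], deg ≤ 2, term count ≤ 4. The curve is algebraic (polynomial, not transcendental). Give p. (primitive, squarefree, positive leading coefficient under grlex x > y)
x^2 + 2*x*y + 2*y^2 - 2

(a) The degree is 2 — the shape is more complex than any degree-1 curve.
(b) Observable constraints: among the integer gridlines, it crosses the y-axis at y ∈ {-1, 1}.
(c) These observations pin down the coefficients.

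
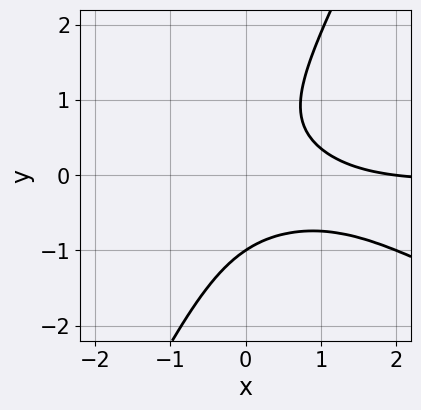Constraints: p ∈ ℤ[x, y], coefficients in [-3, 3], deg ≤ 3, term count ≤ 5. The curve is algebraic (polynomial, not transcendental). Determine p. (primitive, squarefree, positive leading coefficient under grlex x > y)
The degree is 3 — no degree-2 curve has this shape.
From the visible intercepts: it meets the y-axis at y = -1 (among the integer gridlines); it meets the x-axis at x = 2 (among the integer gridlines).
The integer polynomial consistent with all of this is the stated p.

2*x^2*y + 3*x*y^2 - 2*y^3 + x - 2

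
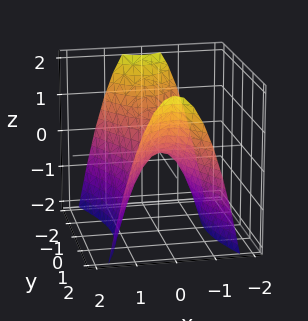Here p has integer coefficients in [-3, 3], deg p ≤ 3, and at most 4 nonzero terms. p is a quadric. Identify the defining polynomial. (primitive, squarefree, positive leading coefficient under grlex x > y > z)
1. The degree is 2 — a saddle surface; a quadric.
2. Symmetries: mirror symmetry y ↦ −y ⇒ only even powers of y; the x ↦ −x reflection is a symmetry, so x appears only in even powers.
3. Checking where it meets the axes: it meets the x-axis at x = 0 (among the integer gridlines); it meets the y-axis at y = 0 (among the integer gridlines); it meets the z-axis at z = 0 (among the integer gridlines).
4. Putting this together gives p.

3*x^2 - y^2 + 2*z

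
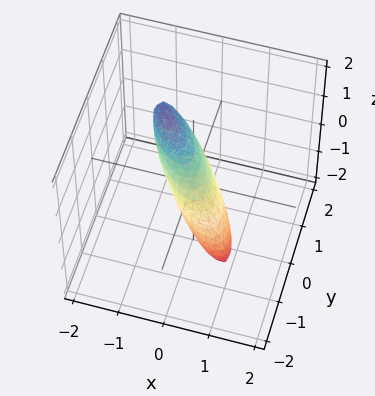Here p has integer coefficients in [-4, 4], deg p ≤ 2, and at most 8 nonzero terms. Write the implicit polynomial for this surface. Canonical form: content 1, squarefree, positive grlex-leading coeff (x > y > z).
1. deg p = 2. The shape is more complex than any degree-1 surface.
2. Reading off the gridlines: among the integer gridlines, it crosses the z-axis at z ∈ {-1, 1}.
3. Assembling these constraints gives the stated polynomial.

3*x^2 + 3*x*y + 2*x*z + 2*y^2 + z^2 - 1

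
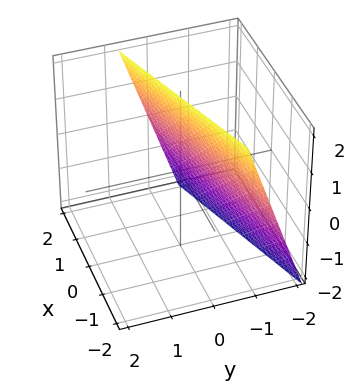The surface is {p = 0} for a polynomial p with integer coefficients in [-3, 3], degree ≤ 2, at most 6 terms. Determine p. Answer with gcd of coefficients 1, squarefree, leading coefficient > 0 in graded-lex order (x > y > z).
1. Degree: the surface is flat (a plane), so deg p = 1.
2. From the visible intercepts: one z-axis crossing is at z = 2; one x-axis crossing is at x = 2.
3. These observations pin down the coefficients.

x - 3*y + z - 2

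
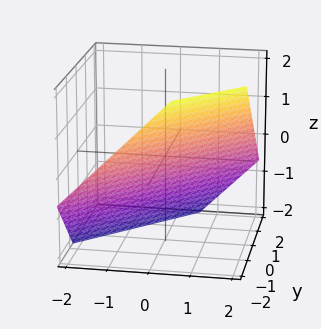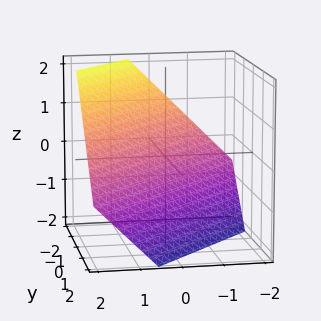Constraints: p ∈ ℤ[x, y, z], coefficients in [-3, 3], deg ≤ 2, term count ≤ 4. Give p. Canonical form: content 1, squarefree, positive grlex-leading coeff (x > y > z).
(a) deg p = 1. The surface is flat (a plane).
(b) Matching integer coefficients to the picture gives p.

3*x - 3*y - 3*z - 2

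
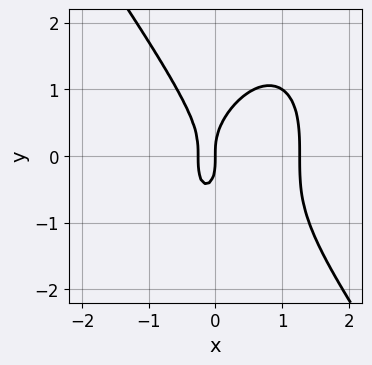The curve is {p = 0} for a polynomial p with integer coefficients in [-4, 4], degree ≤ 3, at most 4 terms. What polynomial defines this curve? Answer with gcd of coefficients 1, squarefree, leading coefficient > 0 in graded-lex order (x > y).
First, degree: no degree-2 curve has this shape, so deg p = 3.
Then, observable constraints: one y-axis crossing is at y = 0; it crosses the x-axis at the gridline x = 0.
Finally, the integer polynomial consistent with all of this is the stated p.

3*x^3 + y^3 - 3*x^2 - x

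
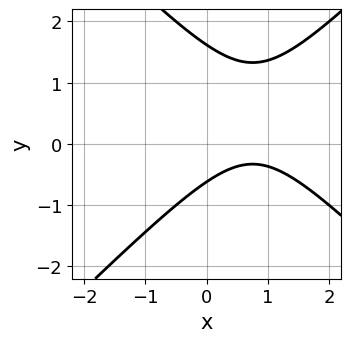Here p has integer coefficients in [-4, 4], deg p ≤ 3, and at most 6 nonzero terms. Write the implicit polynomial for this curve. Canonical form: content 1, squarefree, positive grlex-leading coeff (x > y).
2*x^2 - 2*y^2 - 3*x + 2*y + 2

(a) deg p = 2.
(b) From the axis intercepts and sections: no x-intercept at any integer in the box.
(c) Putting this together gives p.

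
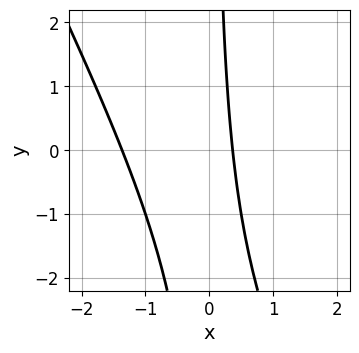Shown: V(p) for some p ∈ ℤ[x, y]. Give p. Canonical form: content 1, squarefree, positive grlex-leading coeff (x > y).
2*x^2 + x*y + 2*x - 1

1. Degree: a generic line meets the curve in up to 2 points, so deg p = 2.
2. Against the integer gridlines: the curve avoids every integer y-axis point in the box.
3. Putting this together gives p.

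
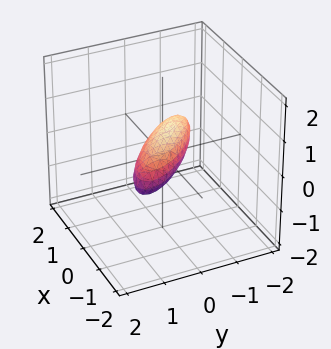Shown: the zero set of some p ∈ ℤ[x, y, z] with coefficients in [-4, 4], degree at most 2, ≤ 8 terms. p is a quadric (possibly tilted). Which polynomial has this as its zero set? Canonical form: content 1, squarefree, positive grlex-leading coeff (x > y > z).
1. The degree is 2 — no degree-1 surface has this shape.
2. Matching integer coefficients to the picture gives p.

2*x^2 + 3*x*y + 2*y^2 + y*z + 3*z^2 - 1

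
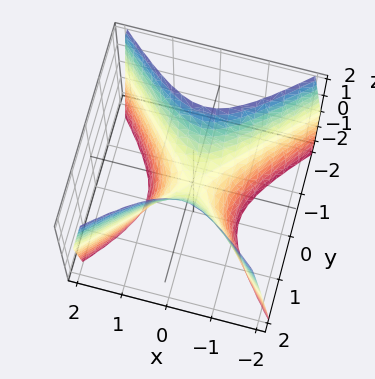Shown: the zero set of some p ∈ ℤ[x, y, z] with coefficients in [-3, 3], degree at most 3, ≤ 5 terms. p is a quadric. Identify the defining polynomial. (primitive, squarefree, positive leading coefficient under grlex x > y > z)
First, deg p = 2. A hyperbolic paraboloid; a quadric.
Next, symmetries: mirror symmetry y ↦ −y ⇒ only even powers of y; it's symmetric under x → −x, forcing even powers of x.
Next, checking where it meets the axes: it crosses the y-axis at the gridline y = 0; it meets the x-axis at x = 0 (among the integer gridlines); one z-axis crossing is at z = 0.
Finally, solving for integer coefficients yields p as stated.

2*x^2 - 2*y^2 + z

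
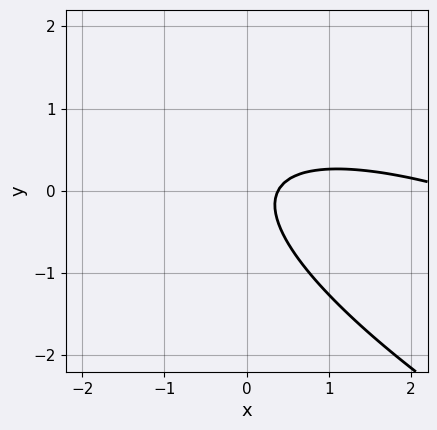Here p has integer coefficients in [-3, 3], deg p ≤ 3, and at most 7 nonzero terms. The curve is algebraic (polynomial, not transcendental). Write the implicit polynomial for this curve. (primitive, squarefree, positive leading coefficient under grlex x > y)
x^2 + 3*x*y + 3*y^2 - 3*x + 1

First, deg p = 2. The shape is more complex than any degree-1 curve.
Then, from the axis intercepts and sections: no y-intercept at any integer in the box.
Finally, putting this together gives p.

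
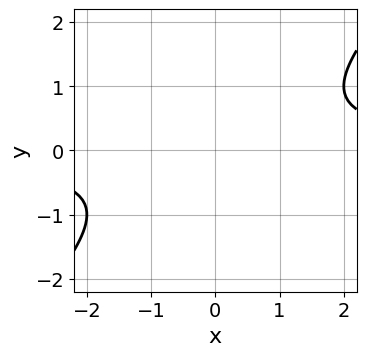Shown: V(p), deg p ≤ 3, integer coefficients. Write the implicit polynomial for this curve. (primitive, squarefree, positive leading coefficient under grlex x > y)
x*y - y^2 - 1

1. Degree: a generic line meets the curve in up to 2 points, so deg p = 2.
2. Checking where it meets the axes: the curve avoids every integer y-axis point in the box; it misses every integer gridline on the x-axis.
3. Fitting integer coefficients to these (and the overall shape) gives p.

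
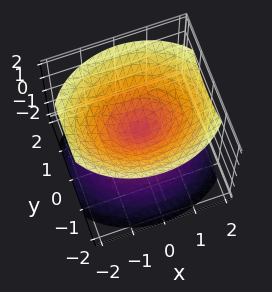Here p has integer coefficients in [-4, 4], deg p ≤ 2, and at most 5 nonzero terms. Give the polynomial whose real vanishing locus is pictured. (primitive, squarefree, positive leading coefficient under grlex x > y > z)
2*x^2 + 3*y^2 - 3*z^2

First, there are 2 components. They look like related sheets of one shape, so recover p as a whole.
Then, the degree is 2 — a double cone through the origin; a quadric.
Next, symmetries: the x ↦ −x reflection is a symmetry, so x appears only in even powers; it's symmetric under y → −y, forcing even powers of y; mirror symmetry z ↦ −z ⇒ only even powers of z.
Next, observable constraints: it crosses the z-axis at the gridline z = 0; one x-axis crossing is at x = 0.
Finally, these observations pin down the coefficients.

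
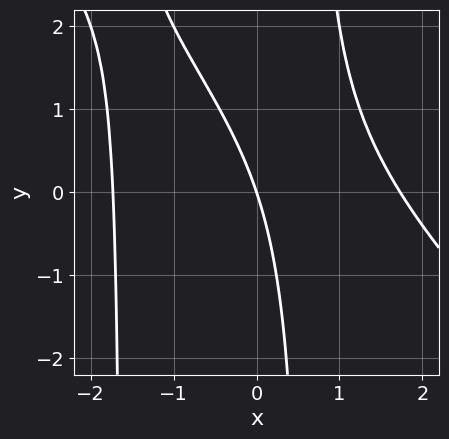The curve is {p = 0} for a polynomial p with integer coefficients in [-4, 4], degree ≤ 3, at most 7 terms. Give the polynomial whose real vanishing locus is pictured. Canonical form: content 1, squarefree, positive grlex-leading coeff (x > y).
x^3 + x^2*y + x*y - 3*x - y

First, deg p = 3. A generic line meets the curve in up to 3 points.
Next, reading off the gridlines: one y-axis crossing is at y = 0; it meets the x-axis at x = 0 (among the integer gridlines).
Finally, putting this together gives p.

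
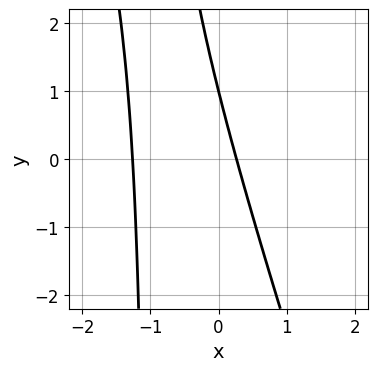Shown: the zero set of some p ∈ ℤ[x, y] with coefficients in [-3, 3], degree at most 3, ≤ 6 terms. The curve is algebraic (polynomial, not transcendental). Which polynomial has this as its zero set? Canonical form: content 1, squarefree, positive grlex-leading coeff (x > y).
First, the degree is 2 — the shape is more complex than any degree-1 curve.
Next, against the integer gridlines: one y-axis crossing is at y = 1.
Finally, fitting integer coefficients to these (and the overall shape) gives p.

3*x^2 + x*y + 3*x + y - 1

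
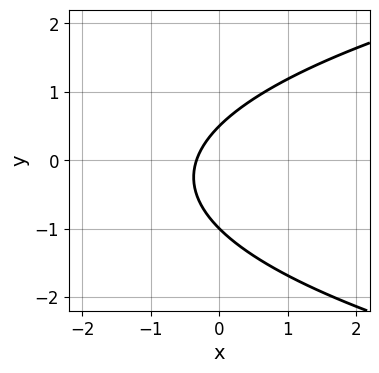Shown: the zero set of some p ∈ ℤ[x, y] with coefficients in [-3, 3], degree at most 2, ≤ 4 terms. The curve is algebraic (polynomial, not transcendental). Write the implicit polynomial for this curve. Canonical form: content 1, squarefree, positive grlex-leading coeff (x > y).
2*y^2 - 3*x + y - 1

First, degree: a generic line meets the curve in up to 2 points, so deg p = 2.
Next, from the visible intercepts: it crosses the y-axis at the gridline y = -1.
Finally, fitting integer coefficients to these (and the overall shape) gives p.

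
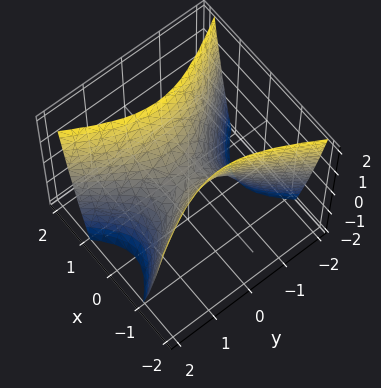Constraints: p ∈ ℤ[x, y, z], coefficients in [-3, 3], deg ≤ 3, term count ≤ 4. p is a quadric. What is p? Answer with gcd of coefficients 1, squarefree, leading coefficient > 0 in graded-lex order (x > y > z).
2*x^2 - y^2 - z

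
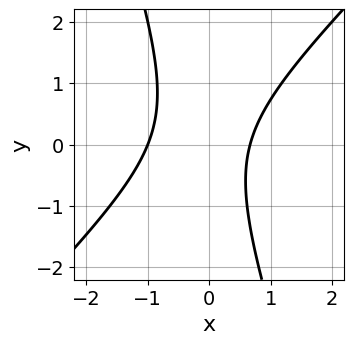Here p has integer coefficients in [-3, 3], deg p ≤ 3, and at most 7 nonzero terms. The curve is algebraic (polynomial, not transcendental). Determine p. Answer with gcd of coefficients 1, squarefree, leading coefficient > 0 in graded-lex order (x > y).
The degree is 2 — the shape is more complex than any degree-1 curve.
Reading off the gridlines: one x-axis crossing is at x = -1; no y-intercept at any integer in the box.
Together with the visible shape, these determine p as stated.

3*x^2 - 2*x*y - y^2 + x - 2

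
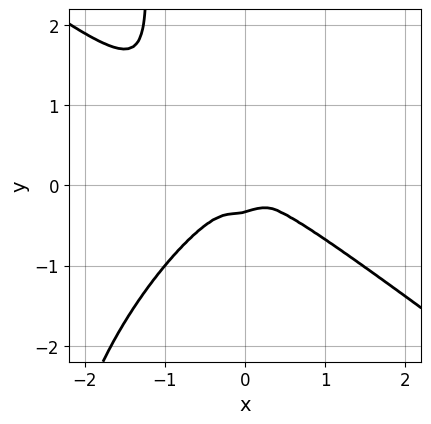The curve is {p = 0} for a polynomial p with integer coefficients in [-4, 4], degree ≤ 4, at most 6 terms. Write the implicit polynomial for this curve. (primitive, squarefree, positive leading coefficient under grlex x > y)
2*x^4 - 2*x^2*y^2 + 2*x*y^3 + 3*y^3 + y^2

The degree is 4 — a generic line meets the curve in up to 4 points.
Matching integer coefficients to the picture gives p.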